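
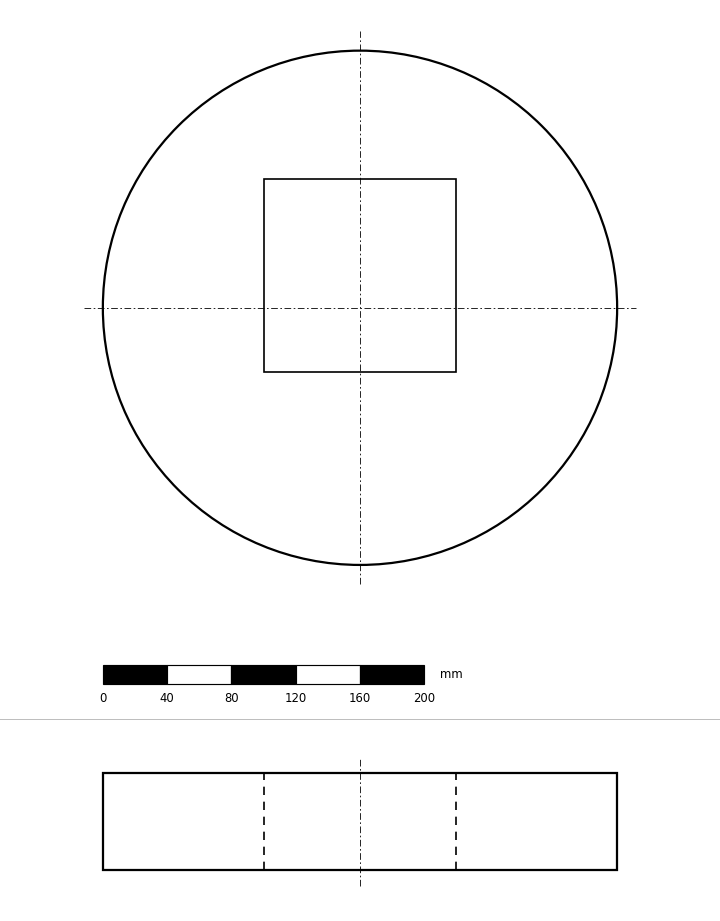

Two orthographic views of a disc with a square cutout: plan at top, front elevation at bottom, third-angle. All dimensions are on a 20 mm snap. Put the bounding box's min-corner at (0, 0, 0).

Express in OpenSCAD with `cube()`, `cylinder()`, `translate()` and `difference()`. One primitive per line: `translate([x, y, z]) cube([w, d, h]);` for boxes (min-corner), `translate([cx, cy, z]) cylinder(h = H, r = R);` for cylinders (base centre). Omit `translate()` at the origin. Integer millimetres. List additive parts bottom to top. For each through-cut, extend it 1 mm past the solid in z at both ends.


difference() {
  translate([160, 160, 0]) cylinder(h = 60, r = 160);
  translate([100, 120, -1]) cube([120, 120, 62]);
}


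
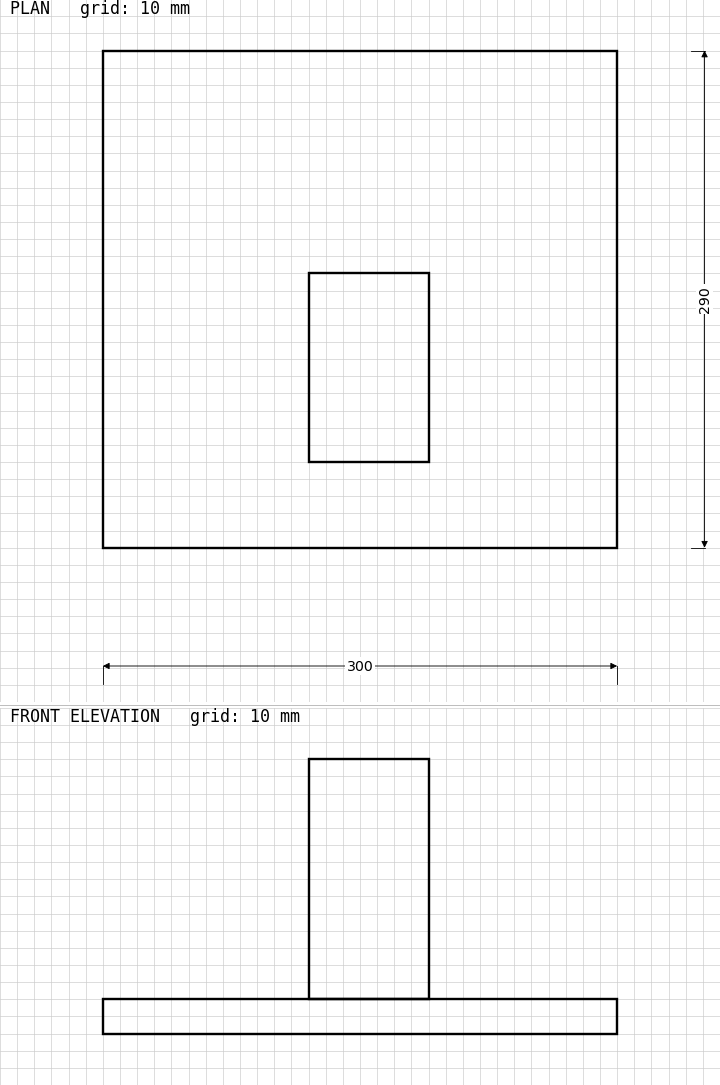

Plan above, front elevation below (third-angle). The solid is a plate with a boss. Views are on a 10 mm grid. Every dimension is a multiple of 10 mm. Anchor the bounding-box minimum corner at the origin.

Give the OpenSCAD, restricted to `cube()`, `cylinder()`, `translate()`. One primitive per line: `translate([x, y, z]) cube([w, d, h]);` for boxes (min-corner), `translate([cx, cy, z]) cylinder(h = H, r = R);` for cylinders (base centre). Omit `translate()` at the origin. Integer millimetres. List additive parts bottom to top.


cube([300, 290, 20]);
translate([120, 50, 20]) cube([70, 110, 140]);


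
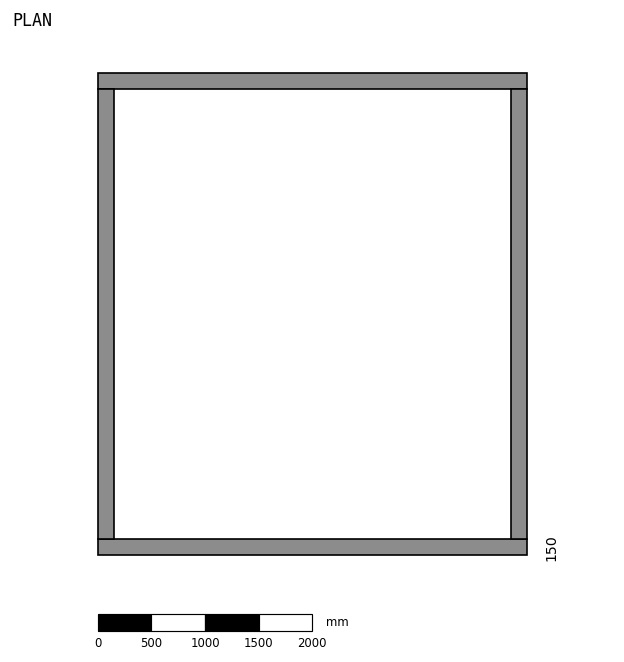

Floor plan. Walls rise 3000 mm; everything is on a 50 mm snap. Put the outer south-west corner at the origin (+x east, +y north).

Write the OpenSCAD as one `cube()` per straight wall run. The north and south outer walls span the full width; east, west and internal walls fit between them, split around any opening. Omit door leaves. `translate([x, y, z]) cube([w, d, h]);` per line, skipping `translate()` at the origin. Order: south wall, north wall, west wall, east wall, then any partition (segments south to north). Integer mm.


cube([4000, 150, 3000]);
translate([0, 4350, 0]) cube([4000, 150, 3000]);
translate([0, 150, 0]) cube([150, 4200, 3000]);
translate([3850, 150, 0]) cube([150, 4200, 3000]);


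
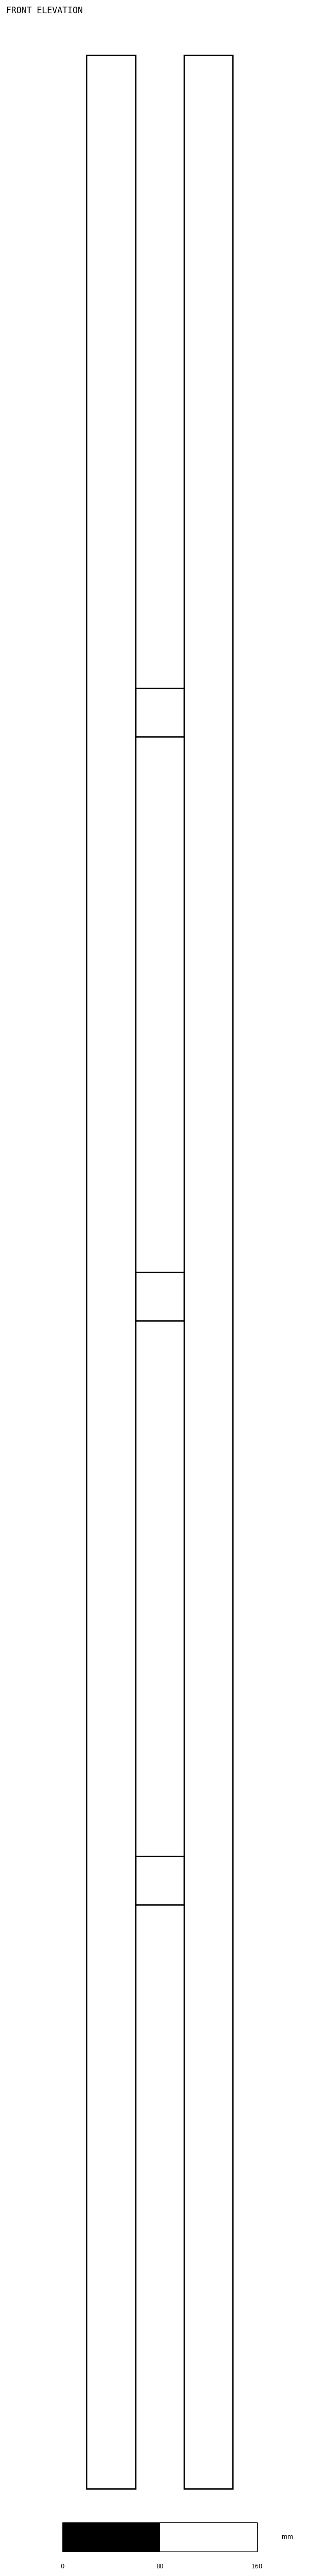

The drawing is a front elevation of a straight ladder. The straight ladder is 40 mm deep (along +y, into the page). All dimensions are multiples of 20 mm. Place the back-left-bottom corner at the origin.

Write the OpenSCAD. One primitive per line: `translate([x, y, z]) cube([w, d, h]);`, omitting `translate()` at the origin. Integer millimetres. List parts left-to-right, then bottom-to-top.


cube([40, 40, 2000]);
translate([40, 0, 480]) cube([40, 40, 40]);
translate([40, 0, 960]) cube([40, 40, 40]);
translate([40, 0, 1440]) cube([40, 40, 40]);
translate([80, 0, 0]) cube([40, 40, 2000]);


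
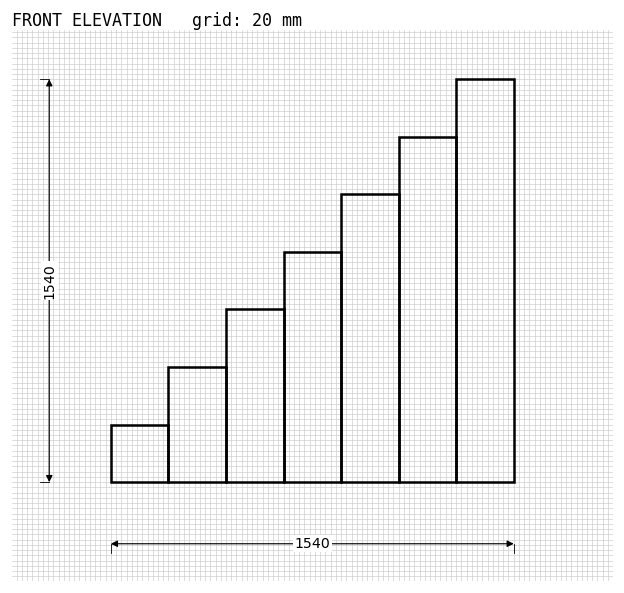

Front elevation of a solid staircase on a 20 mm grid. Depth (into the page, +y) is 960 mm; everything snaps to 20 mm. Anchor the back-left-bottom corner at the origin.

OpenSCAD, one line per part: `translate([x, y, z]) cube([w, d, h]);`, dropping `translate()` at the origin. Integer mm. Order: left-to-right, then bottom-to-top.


cube([220, 960, 220]);
translate([220, 0, 0]) cube([220, 960, 440]);
translate([440, 0, 0]) cube([220, 960, 660]);
translate([660, 0, 0]) cube([220, 960, 880]);
translate([880, 0, 0]) cube([220, 960, 1100]);
translate([1100, 0, 0]) cube([220, 960, 1320]);
translate([1320, 0, 0]) cube([220, 960, 1540]);


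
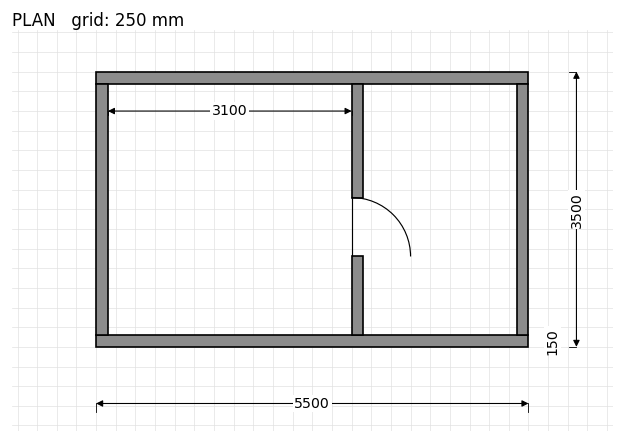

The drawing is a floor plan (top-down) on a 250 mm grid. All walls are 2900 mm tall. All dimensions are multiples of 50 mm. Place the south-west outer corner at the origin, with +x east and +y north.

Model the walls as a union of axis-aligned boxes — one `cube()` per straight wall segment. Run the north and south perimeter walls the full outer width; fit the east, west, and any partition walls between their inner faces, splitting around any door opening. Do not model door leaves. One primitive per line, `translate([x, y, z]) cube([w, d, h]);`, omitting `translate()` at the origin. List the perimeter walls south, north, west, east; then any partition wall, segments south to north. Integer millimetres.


cube([5500, 150, 2900]);
translate([0, 3350, 0]) cube([5500, 150, 2900]);
translate([0, 150, 0]) cube([150, 3200, 2900]);
translate([5350, 150, 0]) cube([150, 3200, 2900]);
translate([3250, 150, 0]) cube([150, 1000, 2900]);
translate([3250, 1900, 0]) cube([150, 1450, 2900]);


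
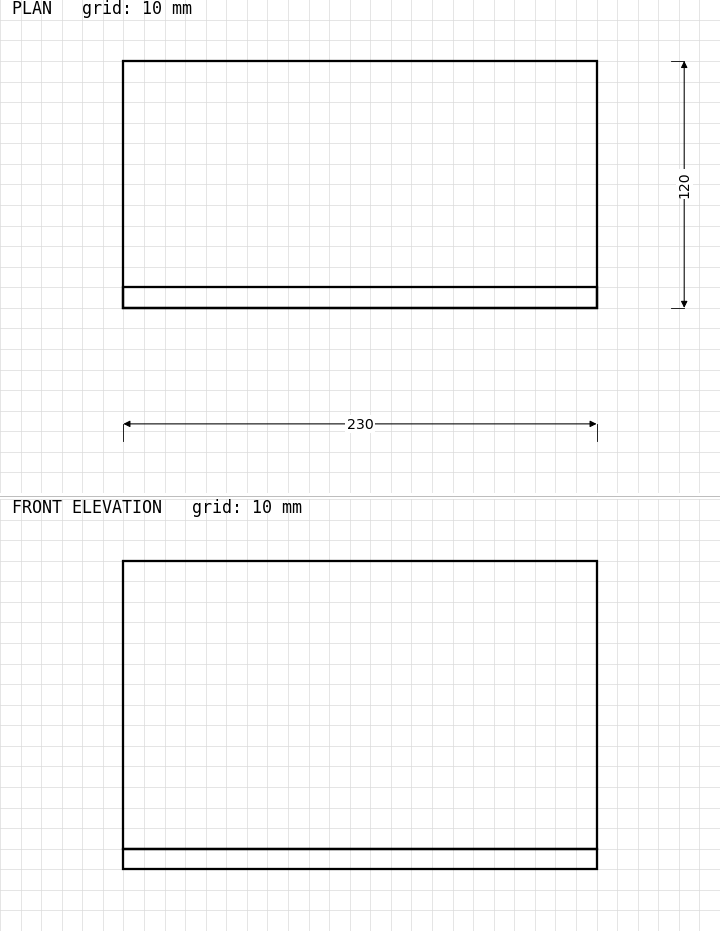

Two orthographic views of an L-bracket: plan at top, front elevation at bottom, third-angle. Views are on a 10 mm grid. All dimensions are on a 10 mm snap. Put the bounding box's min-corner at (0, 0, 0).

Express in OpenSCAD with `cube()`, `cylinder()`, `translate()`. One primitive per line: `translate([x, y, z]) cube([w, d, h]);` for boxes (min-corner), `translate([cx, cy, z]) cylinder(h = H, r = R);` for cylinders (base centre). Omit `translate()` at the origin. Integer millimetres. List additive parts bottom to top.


cube([230, 120, 10]);
translate([0, 0, 10]) cube([230, 10, 140]);


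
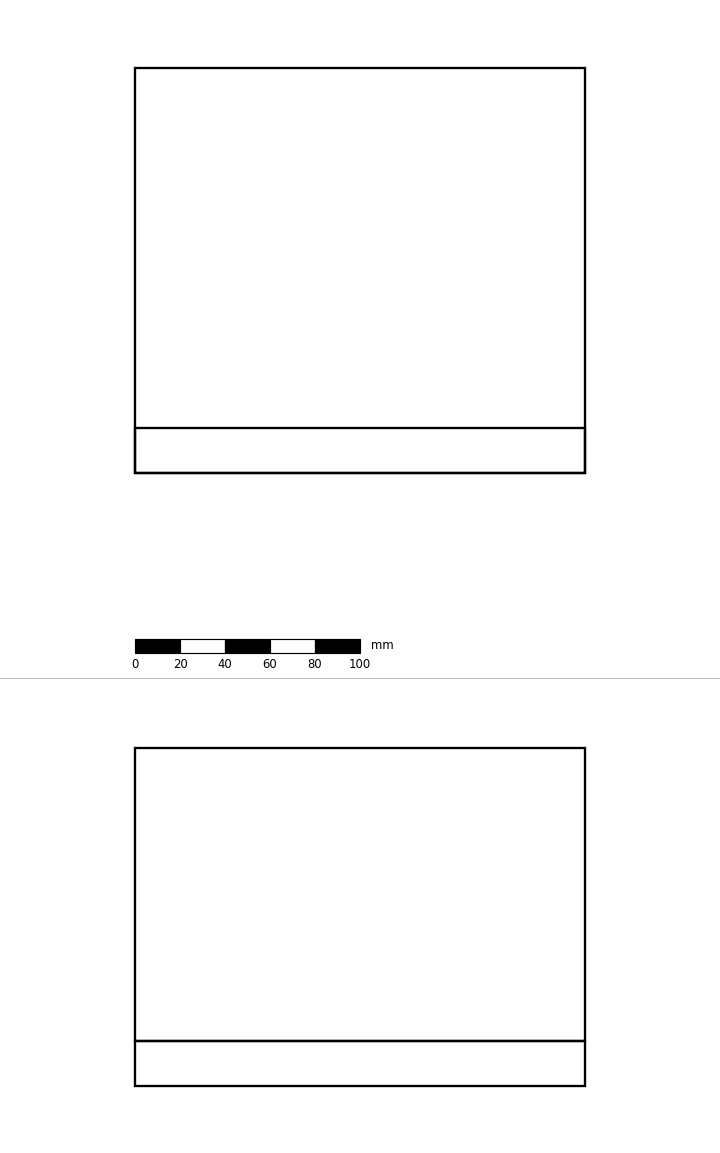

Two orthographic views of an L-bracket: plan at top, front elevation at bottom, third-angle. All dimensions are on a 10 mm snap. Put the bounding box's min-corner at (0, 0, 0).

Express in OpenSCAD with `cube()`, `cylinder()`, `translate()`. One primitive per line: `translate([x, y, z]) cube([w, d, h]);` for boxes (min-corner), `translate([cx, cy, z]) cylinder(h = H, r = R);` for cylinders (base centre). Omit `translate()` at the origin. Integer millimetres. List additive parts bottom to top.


cube([200, 180, 20]);
translate([0, 0, 20]) cube([200, 20, 130]);


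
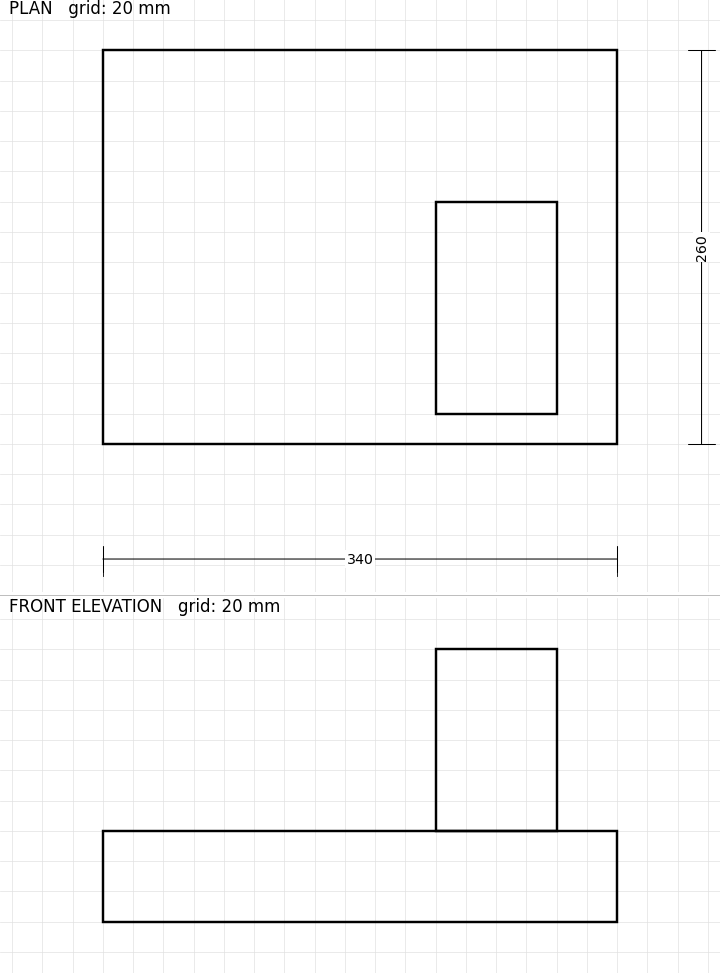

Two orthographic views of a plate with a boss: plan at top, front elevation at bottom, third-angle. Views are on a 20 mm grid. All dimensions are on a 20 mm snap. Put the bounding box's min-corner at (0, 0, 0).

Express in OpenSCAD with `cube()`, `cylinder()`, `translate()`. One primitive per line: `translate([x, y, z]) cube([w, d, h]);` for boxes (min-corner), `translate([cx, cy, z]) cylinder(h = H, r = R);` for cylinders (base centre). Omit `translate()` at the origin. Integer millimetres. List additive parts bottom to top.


cube([340, 260, 60]);
translate([220, 20, 60]) cube([80, 140, 120]);


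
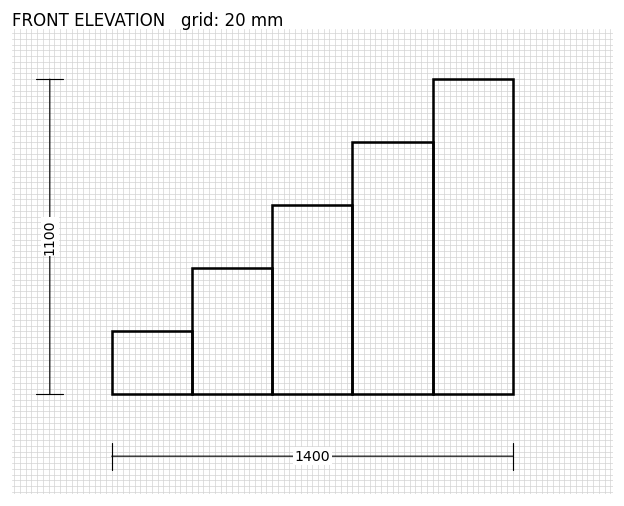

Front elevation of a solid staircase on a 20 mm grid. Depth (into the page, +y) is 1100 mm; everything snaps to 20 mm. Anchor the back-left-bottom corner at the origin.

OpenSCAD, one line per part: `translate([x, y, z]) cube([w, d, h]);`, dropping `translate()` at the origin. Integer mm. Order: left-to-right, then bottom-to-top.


cube([280, 1100, 220]);
translate([280, 0, 0]) cube([280, 1100, 440]);
translate([560, 0, 0]) cube([280, 1100, 660]);
translate([840, 0, 0]) cube([280, 1100, 880]);
translate([1120, 0, 0]) cube([280, 1100, 1100]);


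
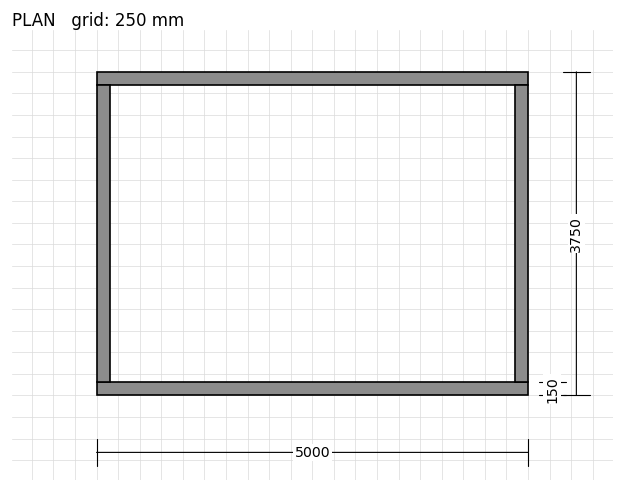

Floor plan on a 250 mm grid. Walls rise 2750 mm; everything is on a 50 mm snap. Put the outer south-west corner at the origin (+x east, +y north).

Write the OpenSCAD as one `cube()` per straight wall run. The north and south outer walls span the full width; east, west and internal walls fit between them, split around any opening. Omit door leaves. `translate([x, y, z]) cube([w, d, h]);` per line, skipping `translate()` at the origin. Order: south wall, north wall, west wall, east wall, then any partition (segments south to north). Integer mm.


cube([5000, 150, 2750]);
translate([0, 3600, 0]) cube([5000, 150, 2750]);
translate([0, 150, 0]) cube([150, 3450, 2750]);
translate([4850, 150, 0]) cube([150, 3450, 2750]);


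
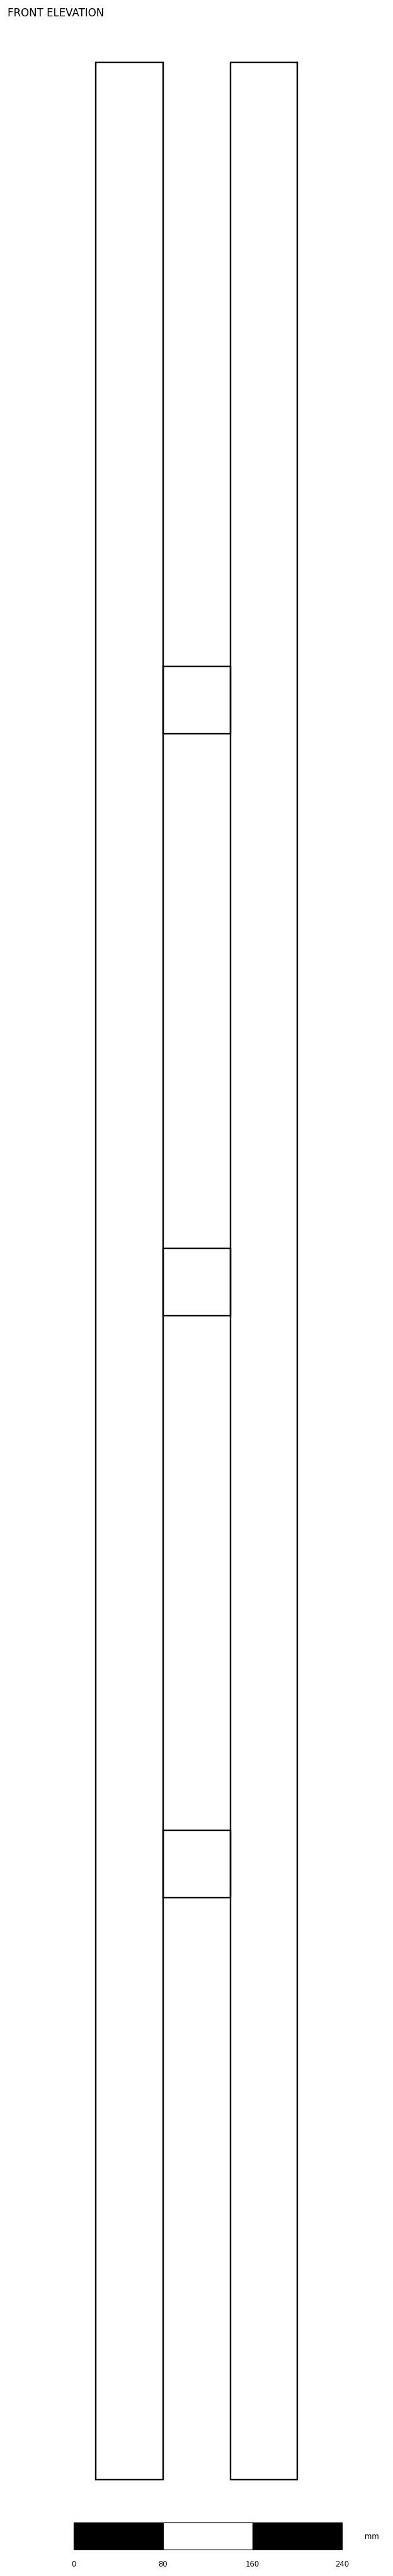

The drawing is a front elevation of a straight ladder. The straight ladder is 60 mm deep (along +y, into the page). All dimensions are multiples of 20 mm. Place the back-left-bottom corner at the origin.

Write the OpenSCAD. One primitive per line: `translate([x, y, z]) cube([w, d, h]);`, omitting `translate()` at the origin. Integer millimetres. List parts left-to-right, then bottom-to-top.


cube([60, 60, 2160]);
translate([60, 0, 520]) cube([60, 60, 60]);
translate([60, 0, 1040]) cube([60, 60, 60]);
translate([60, 0, 1560]) cube([60, 60, 60]);
translate([120, 0, 0]) cube([60, 60, 2160]);


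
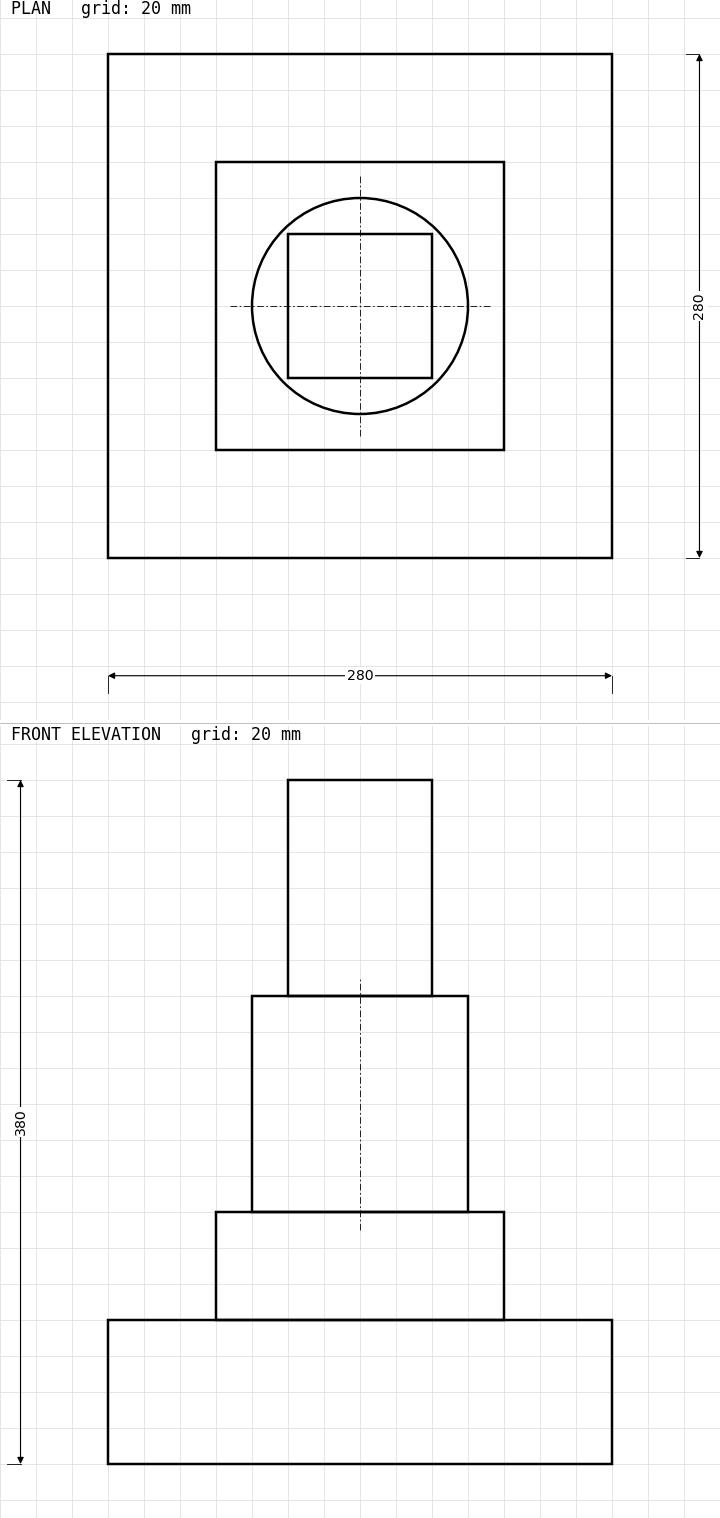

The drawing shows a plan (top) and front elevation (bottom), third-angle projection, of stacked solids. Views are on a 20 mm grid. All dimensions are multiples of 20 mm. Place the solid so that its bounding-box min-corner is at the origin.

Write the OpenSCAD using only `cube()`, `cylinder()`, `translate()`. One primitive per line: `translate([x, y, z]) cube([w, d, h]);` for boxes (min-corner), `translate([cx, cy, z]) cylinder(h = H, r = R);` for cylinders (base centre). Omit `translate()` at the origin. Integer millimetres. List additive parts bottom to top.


cube([280, 280, 80]);
translate([60, 60, 80]) cube([160, 160, 60]);
translate([140, 140, 140]) cylinder(h = 120, r = 60);
translate([100, 100, 260]) cube([80, 80, 120]);


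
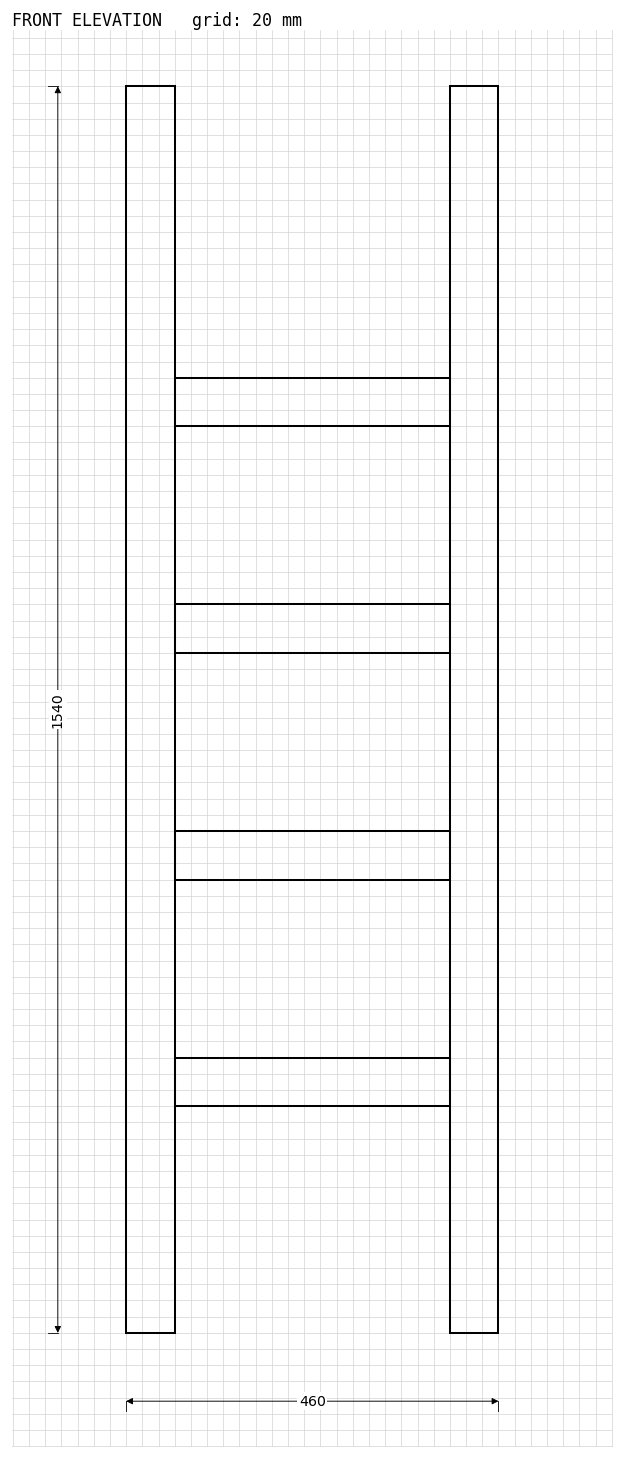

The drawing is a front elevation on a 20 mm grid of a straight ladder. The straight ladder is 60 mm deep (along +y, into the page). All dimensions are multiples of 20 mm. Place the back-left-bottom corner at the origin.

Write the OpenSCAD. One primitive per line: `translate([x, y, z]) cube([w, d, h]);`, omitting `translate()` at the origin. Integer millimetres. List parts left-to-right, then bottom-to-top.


cube([60, 60, 1540]);
translate([60, 0, 280]) cube([340, 60, 60]);
translate([60, 0, 560]) cube([340, 60, 60]);
translate([60, 0, 840]) cube([340, 60, 60]);
translate([60, 0, 1120]) cube([340, 60, 60]);
translate([400, 0, 0]) cube([60, 60, 1540]);


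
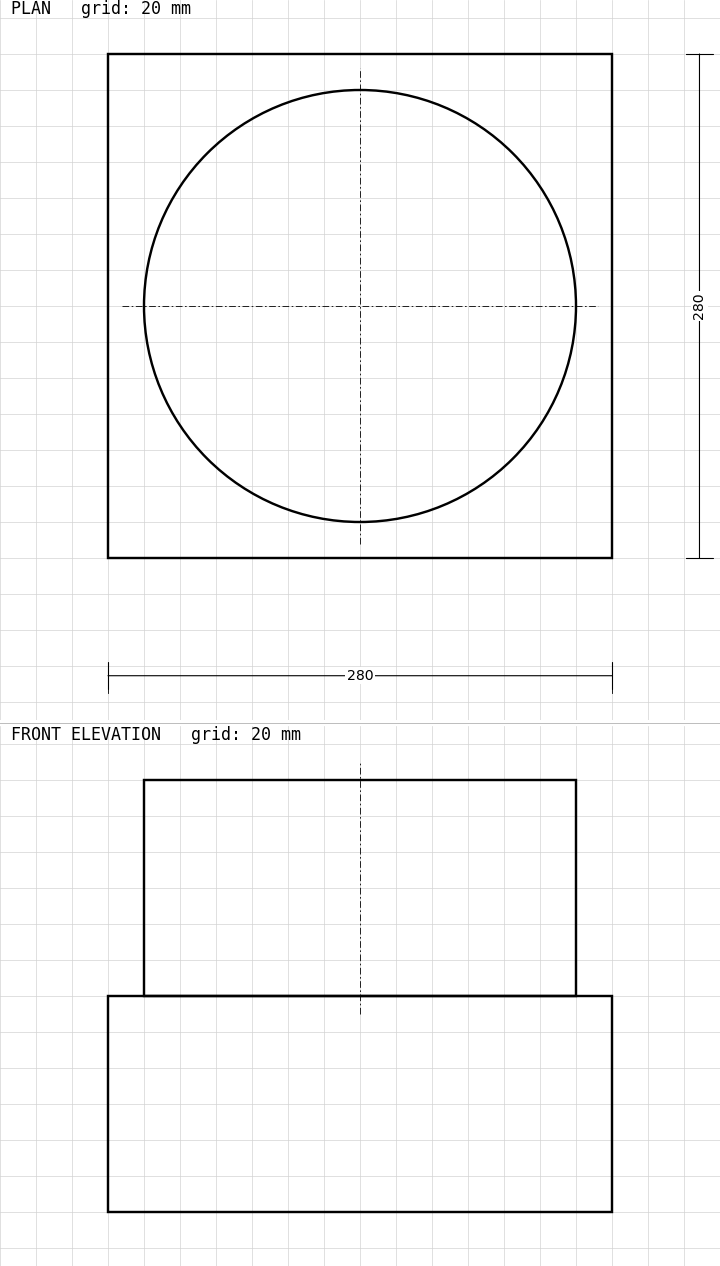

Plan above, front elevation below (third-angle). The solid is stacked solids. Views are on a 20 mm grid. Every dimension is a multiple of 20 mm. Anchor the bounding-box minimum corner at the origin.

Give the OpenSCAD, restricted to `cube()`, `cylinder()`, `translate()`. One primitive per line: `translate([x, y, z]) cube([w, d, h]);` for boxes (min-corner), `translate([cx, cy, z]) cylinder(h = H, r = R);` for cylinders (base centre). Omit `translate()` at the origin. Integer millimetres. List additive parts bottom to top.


cube([280, 280, 120]);
translate([140, 140, 120]) cylinder(h = 120, r = 120);


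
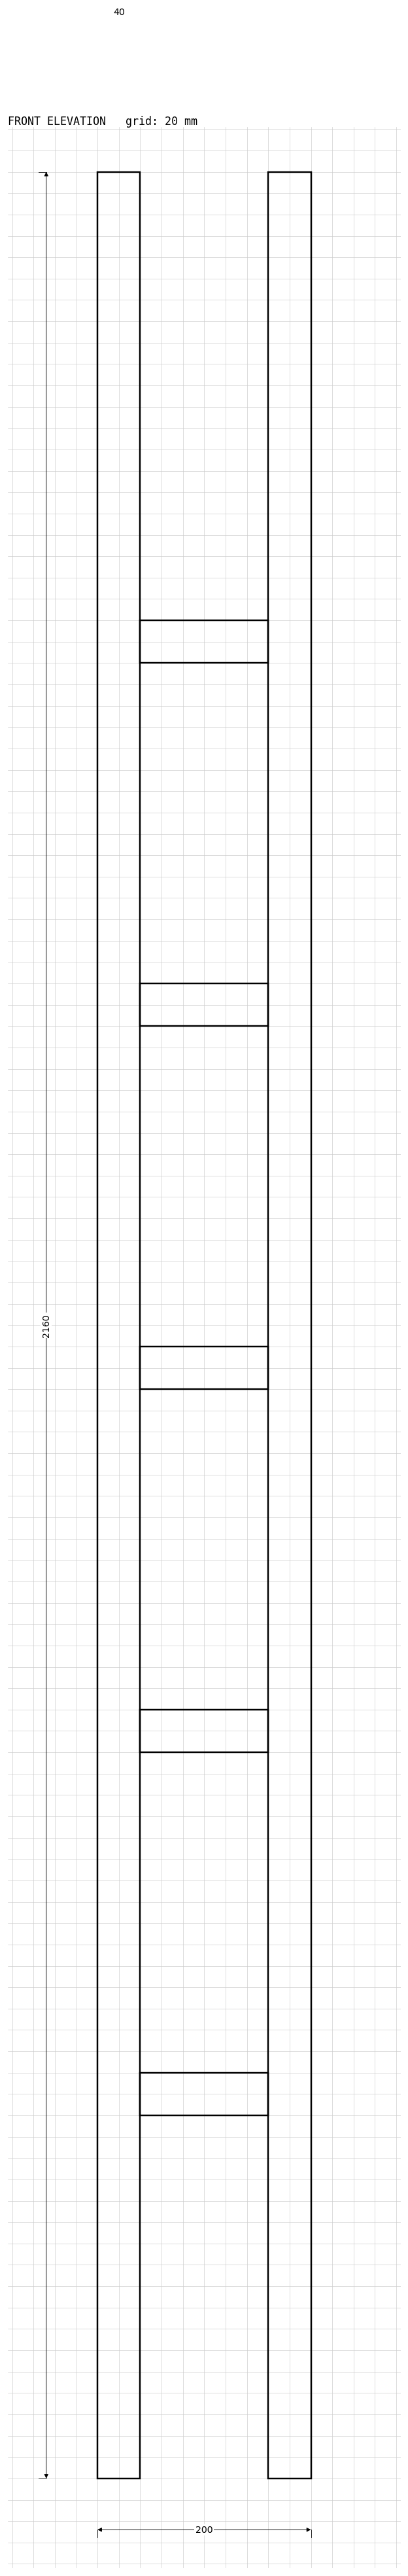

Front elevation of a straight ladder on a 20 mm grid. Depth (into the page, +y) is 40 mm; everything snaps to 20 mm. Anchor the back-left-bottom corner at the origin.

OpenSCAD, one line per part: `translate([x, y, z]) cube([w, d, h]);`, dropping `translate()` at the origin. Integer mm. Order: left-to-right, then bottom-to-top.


cube([40, 40, 2160]);
translate([40, 0, 340]) cube([120, 40, 40]);
translate([40, 0, 680]) cube([120, 40, 40]);
translate([40, 0, 1020]) cube([120, 40, 40]);
translate([40, 0, 1360]) cube([120, 40, 40]);
translate([40, 0, 1700]) cube([120, 40, 40]);
translate([160, 0, 0]) cube([40, 40, 2160]);


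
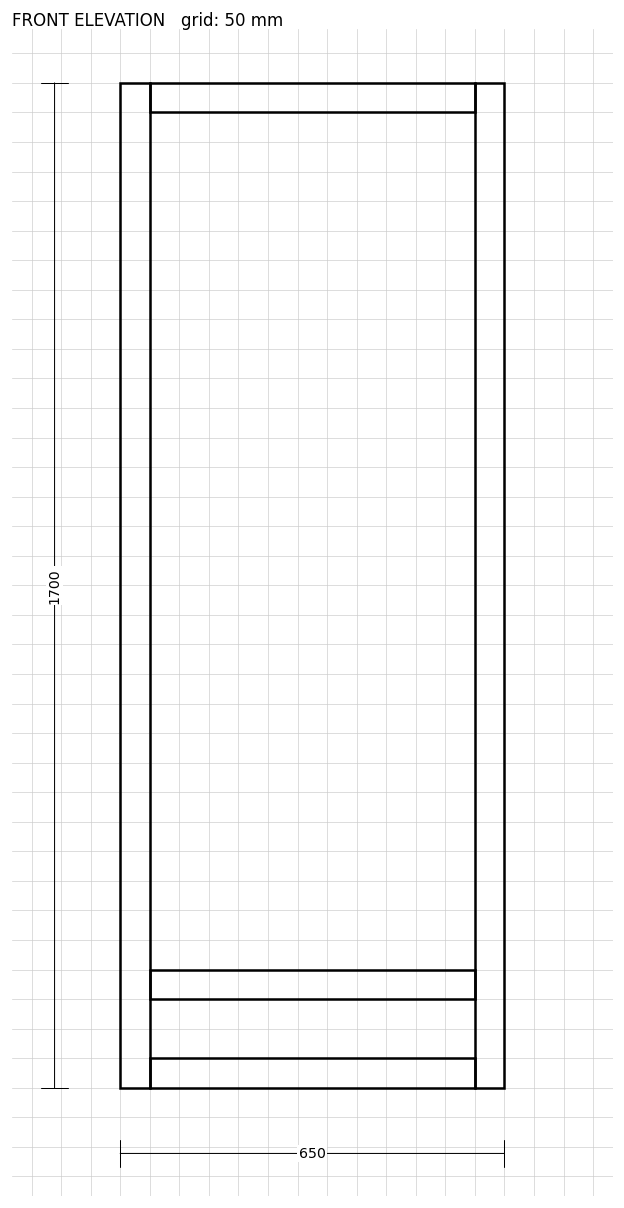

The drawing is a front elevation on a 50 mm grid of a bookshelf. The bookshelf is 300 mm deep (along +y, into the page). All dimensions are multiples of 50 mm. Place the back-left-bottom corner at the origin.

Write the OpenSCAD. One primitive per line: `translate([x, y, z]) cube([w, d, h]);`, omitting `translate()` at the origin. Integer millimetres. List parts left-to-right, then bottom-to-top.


cube([50, 300, 1700]);
translate([50, 0, 0]) cube([550, 300, 50]);
translate([50, 0, 150]) cube([550, 300, 50]);
translate([50, 0, 1650]) cube([550, 300, 50]);
translate([600, 0, 0]) cube([50, 300, 1700]);


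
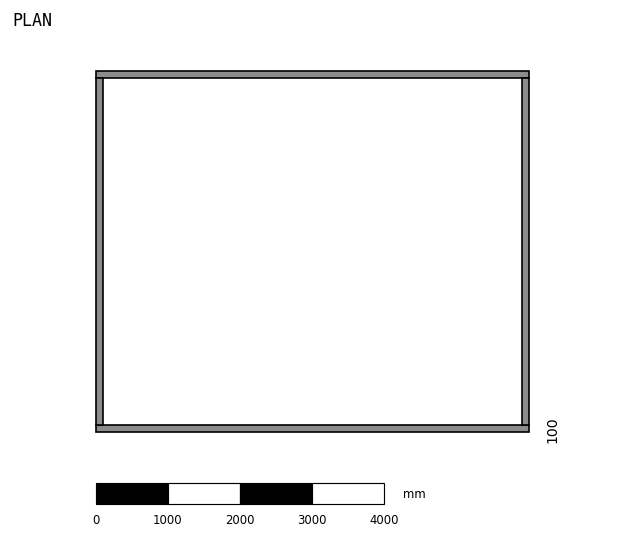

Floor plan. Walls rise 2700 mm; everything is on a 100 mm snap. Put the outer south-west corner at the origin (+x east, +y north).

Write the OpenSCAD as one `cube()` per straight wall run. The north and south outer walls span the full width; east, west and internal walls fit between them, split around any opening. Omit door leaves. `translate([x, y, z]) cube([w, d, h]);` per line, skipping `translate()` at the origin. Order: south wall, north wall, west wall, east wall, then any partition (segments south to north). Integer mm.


cube([6000, 100, 2700]);
translate([0, 4900, 0]) cube([6000, 100, 2700]);
translate([0, 100, 0]) cube([100, 4800, 2700]);
translate([5900, 100, 0]) cube([100, 4800, 2700]);


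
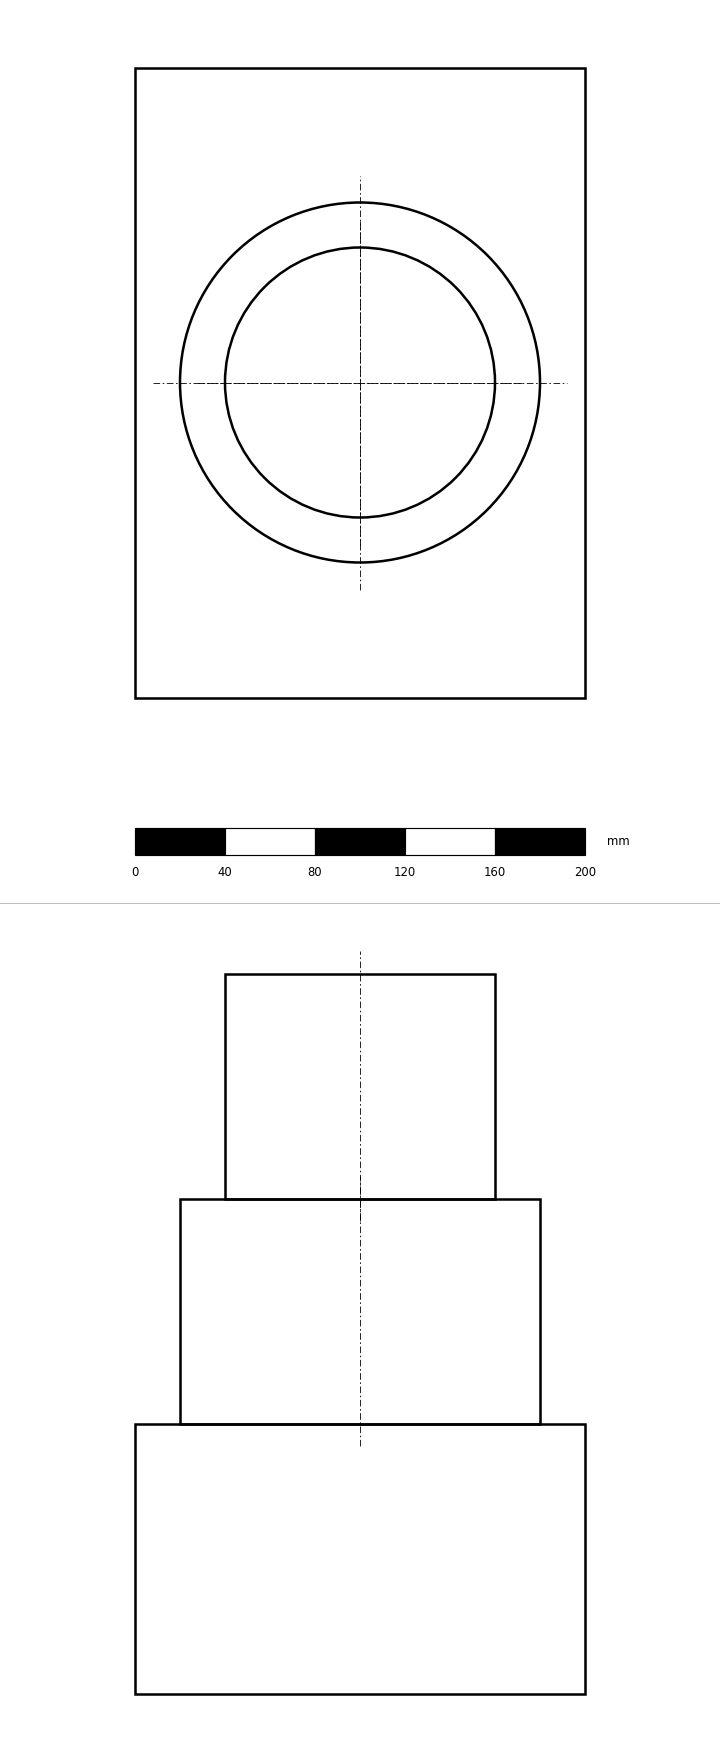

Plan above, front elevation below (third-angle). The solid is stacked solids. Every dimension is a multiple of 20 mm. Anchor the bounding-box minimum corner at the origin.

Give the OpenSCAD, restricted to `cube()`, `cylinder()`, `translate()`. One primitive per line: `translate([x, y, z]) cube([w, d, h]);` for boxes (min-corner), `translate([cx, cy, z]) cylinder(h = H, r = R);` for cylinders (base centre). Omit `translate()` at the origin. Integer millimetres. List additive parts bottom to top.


cube([200, 280, 120]);
translate([100, 140, 120]) cylinder(h = 100, r = 80);
translate([100, 140, 220]) cylinder(h = 100, r = 60);


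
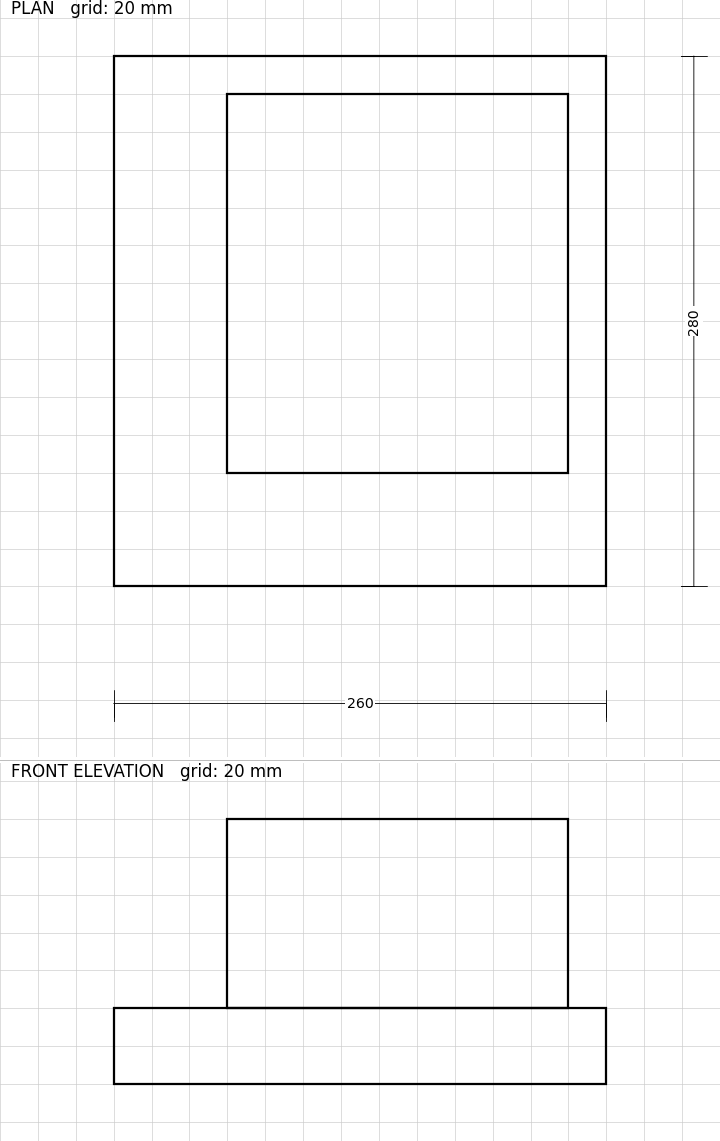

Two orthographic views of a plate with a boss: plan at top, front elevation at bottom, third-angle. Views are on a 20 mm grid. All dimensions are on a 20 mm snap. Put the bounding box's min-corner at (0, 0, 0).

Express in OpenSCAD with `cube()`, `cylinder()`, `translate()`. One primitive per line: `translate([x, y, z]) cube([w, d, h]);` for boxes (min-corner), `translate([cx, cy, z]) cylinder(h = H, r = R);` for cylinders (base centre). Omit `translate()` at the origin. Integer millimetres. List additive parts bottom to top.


cube([260, 280, 40]);
translate([60, 60, 40]) cube([180, 200, 100]);


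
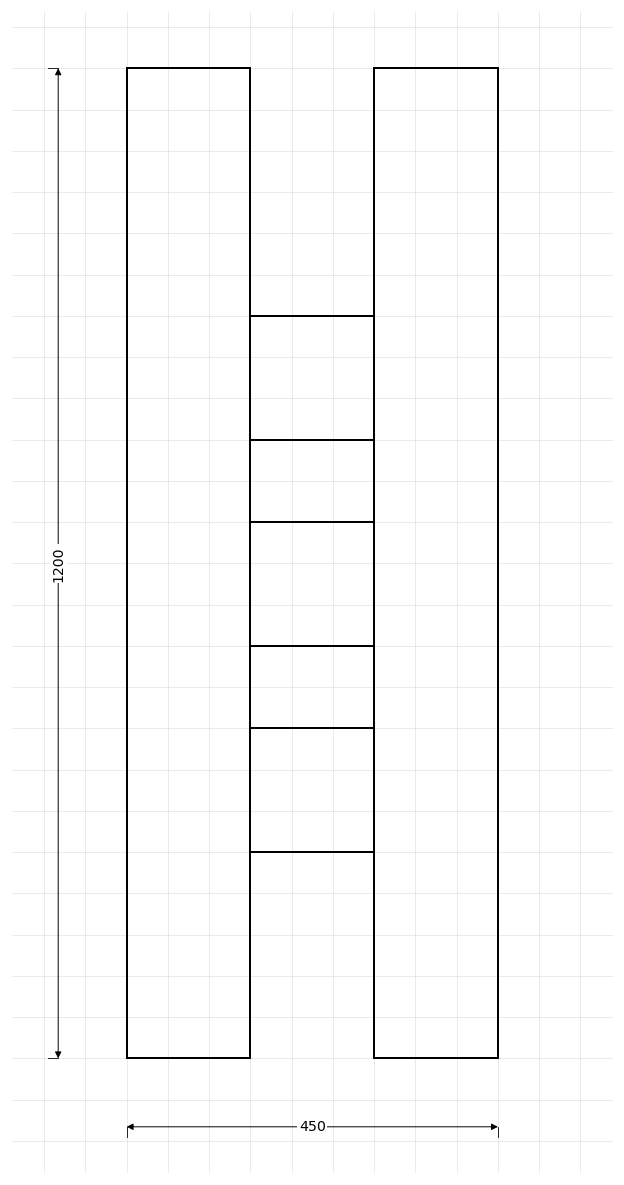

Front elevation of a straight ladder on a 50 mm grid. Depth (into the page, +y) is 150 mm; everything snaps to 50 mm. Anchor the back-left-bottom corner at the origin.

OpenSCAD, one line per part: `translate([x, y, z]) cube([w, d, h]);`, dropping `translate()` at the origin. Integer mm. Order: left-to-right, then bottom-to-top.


cube([150, 150, 1200]);
translate([150, 0, 250]) cube([150, 150, 150]);
translate([150, 0, 500]) cube([150, 150, 150]);
translate([150, 0, 750]) cube([150, 150, 150]);
translate([300, 0, 0]) cube([150, 150, 1200]);


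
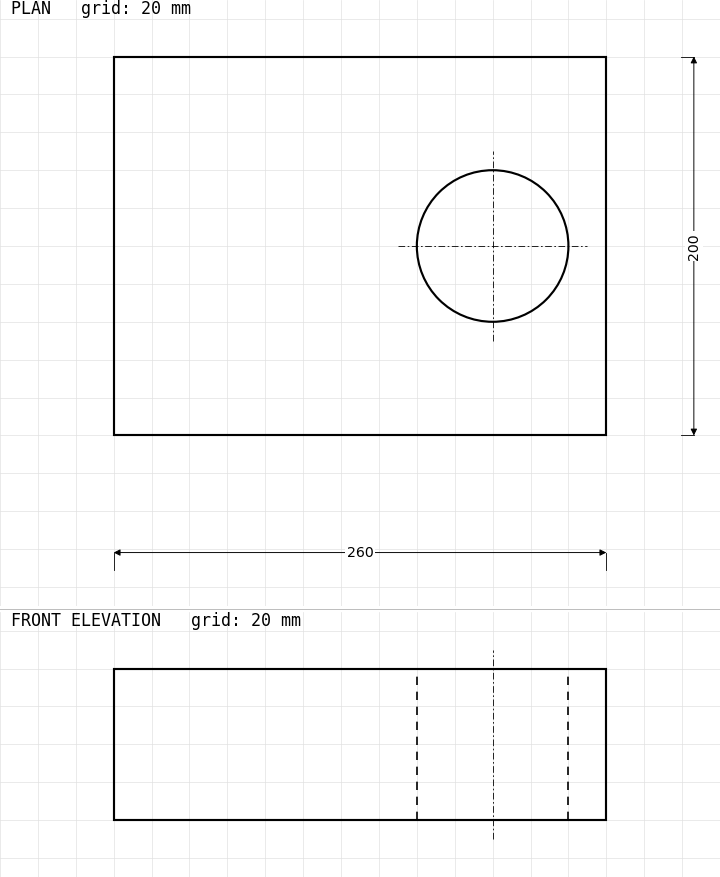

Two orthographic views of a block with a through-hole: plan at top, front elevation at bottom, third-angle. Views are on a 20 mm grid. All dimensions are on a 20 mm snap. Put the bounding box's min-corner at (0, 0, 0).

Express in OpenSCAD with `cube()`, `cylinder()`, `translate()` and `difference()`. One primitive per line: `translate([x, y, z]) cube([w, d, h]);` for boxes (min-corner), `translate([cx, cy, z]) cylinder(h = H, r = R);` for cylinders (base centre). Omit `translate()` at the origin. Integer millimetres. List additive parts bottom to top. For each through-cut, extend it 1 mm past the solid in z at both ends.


difference() {
  cube([260, 200, 80]);
  translate([200, 100, -1]) cylinder(h = 82, r = 40);
}


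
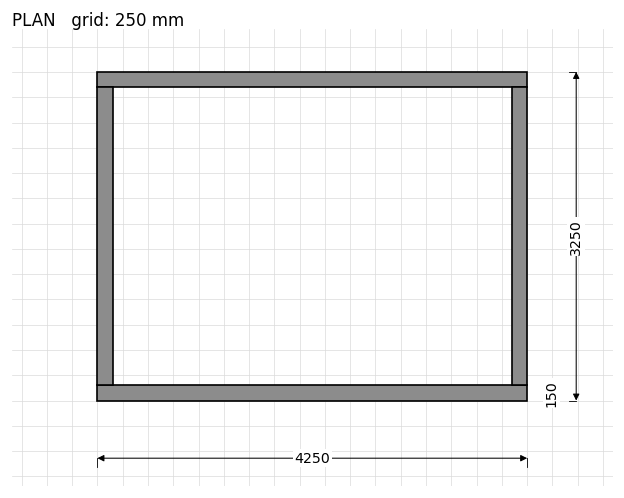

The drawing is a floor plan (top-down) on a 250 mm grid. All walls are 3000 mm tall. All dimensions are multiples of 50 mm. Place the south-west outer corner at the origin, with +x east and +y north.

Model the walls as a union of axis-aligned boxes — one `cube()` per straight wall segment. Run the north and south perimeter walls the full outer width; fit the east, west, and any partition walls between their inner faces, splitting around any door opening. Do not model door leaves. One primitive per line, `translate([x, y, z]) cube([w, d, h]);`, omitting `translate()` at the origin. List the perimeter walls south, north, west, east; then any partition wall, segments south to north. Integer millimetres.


cube([4250, 150, 3000]);
translate([0, 3100, 0]) cube([4250, 150, 3000]);
translate([0, 150, 0]) cube([150, 2950, 3000]);
translate([4100, 150, 0]) cube([150, 2950, 3000]);


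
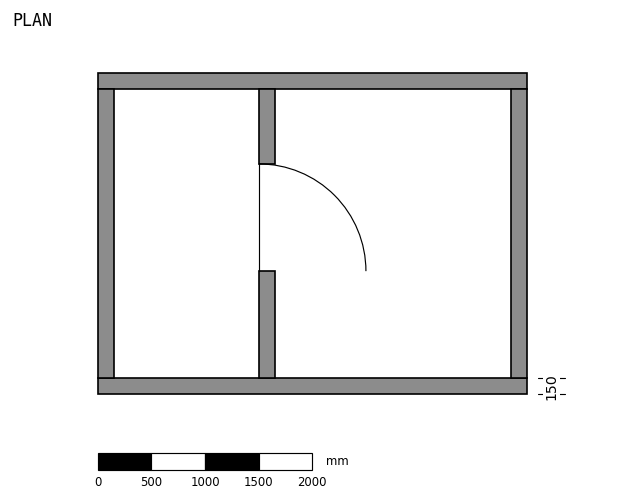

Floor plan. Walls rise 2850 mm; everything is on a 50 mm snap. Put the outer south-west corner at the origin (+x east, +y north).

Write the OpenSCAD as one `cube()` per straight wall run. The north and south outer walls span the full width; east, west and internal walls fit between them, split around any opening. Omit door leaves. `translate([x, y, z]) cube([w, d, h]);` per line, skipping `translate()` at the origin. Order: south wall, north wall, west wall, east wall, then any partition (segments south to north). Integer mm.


cube([4000, 150, 2850]);
translate([0, 2850, 0]) cube([4000, 150, 2850]);
translate([0, 150, 0]) cube([150, 2700, 2850]);
translate([3850, 150, 0]) cube([150, 2700, 2850]);
translate([1500, 150, 0]) cube([150, 1000, 2850]);
translate([1500, 2150, 0]) cube([150, 700, 2850]);


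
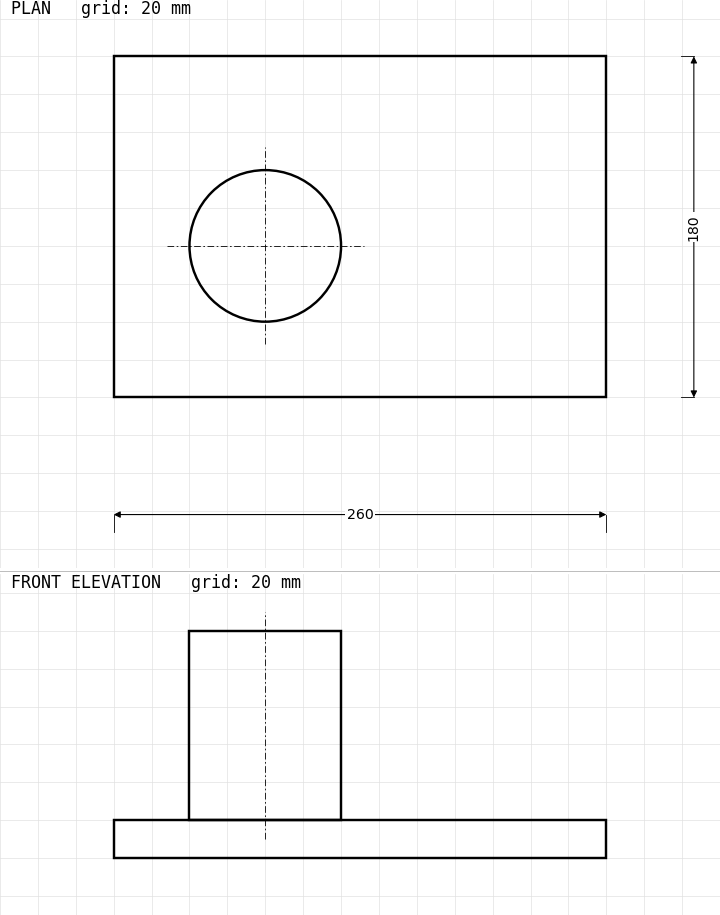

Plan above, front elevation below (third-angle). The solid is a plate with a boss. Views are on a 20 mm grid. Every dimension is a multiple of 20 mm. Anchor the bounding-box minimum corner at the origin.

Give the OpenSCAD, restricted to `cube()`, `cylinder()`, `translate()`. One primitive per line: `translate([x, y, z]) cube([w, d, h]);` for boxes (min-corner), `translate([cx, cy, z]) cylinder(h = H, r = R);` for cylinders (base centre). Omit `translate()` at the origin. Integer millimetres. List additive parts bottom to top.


cube([260, 180, 20]);
translate([80, 80, 20]) cylinder(h = 100, r = 40);


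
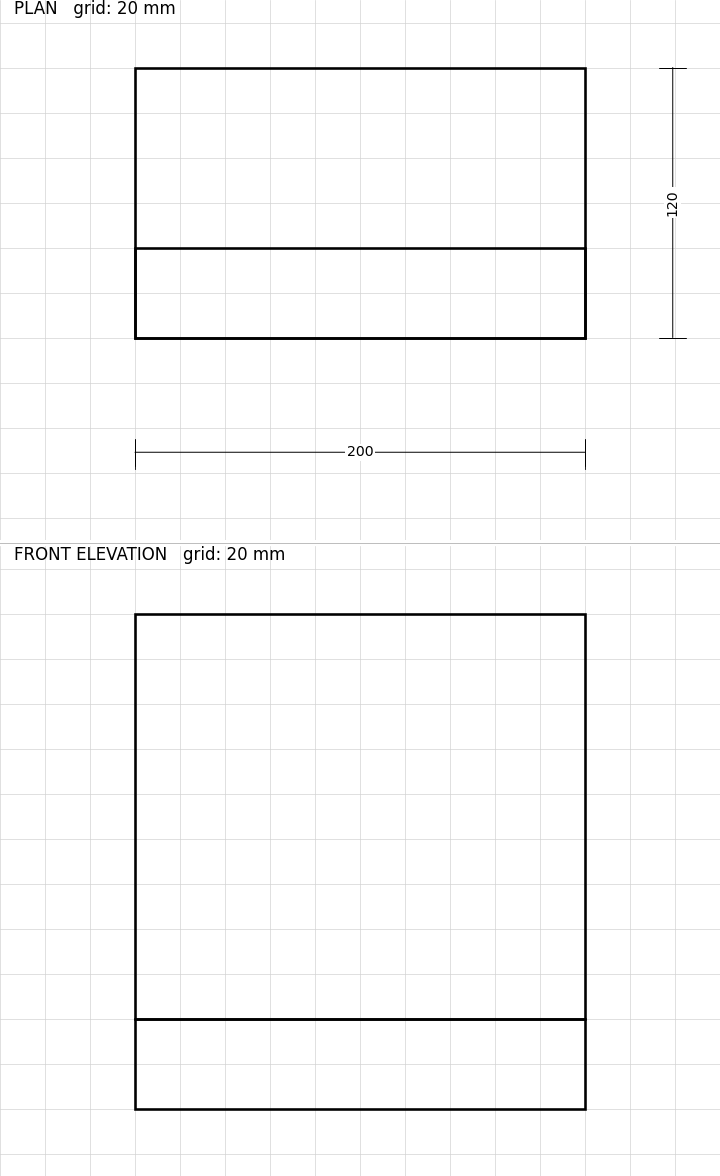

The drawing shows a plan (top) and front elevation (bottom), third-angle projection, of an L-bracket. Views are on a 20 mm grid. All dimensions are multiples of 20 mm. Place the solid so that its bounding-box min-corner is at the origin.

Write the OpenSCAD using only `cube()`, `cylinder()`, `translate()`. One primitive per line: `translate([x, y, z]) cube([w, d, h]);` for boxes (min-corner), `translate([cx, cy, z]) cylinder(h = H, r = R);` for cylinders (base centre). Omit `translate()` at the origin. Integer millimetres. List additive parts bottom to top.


cube([200, 120, 40]);
translate([0, 0, 40]) cube([200, 40, 180]);


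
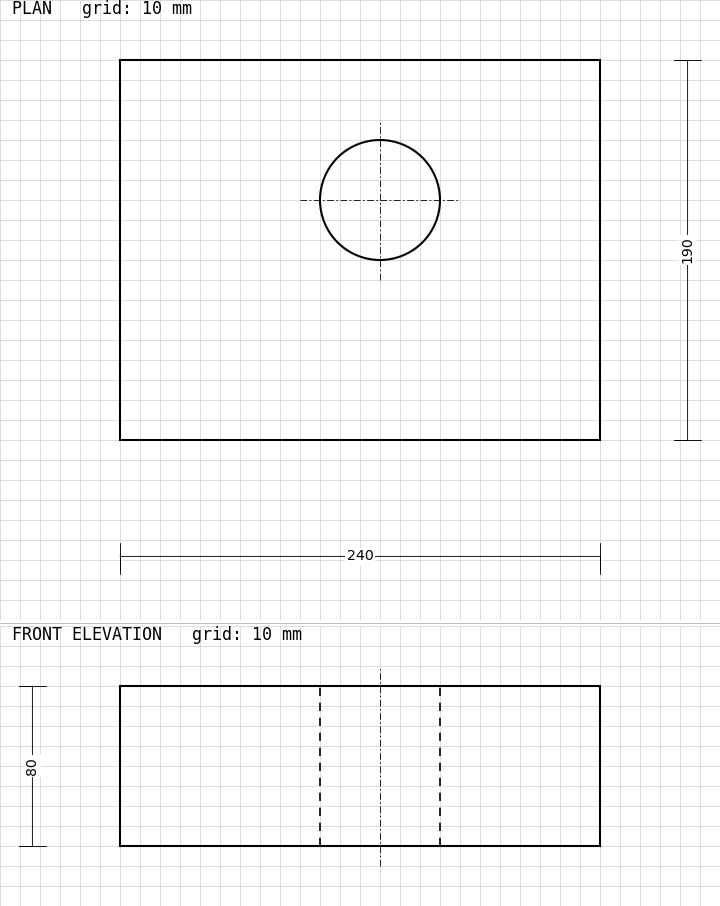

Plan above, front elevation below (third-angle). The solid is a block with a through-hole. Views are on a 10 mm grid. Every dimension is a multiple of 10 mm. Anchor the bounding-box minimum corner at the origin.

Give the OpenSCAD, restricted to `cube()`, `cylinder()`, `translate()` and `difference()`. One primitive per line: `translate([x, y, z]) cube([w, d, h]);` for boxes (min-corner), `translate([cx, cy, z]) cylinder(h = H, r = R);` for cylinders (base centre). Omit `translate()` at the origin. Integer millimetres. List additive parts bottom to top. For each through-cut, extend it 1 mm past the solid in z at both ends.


difference() {
  cube([240, 190, 80]);
  translate([130, 120, -1]) cylinder(h = 82, r = 30);
}


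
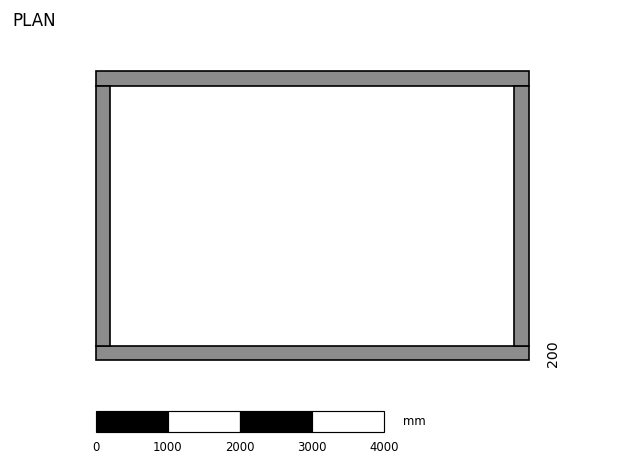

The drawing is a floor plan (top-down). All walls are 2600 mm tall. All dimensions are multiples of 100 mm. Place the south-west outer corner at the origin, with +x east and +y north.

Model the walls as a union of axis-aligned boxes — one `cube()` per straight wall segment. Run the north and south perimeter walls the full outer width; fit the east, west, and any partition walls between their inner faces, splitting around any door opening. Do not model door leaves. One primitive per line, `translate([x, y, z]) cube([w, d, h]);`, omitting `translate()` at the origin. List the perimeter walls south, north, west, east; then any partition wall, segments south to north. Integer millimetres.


cube([6000, 200, 2600]);
translate([0, 3800, 0]) cube([6000, 200, 2600]);
translate([0, 200, 0]) cube([200, 3600, 2600]);
translate([5800, 200, 0]) cube([200, 3600, 2600]);


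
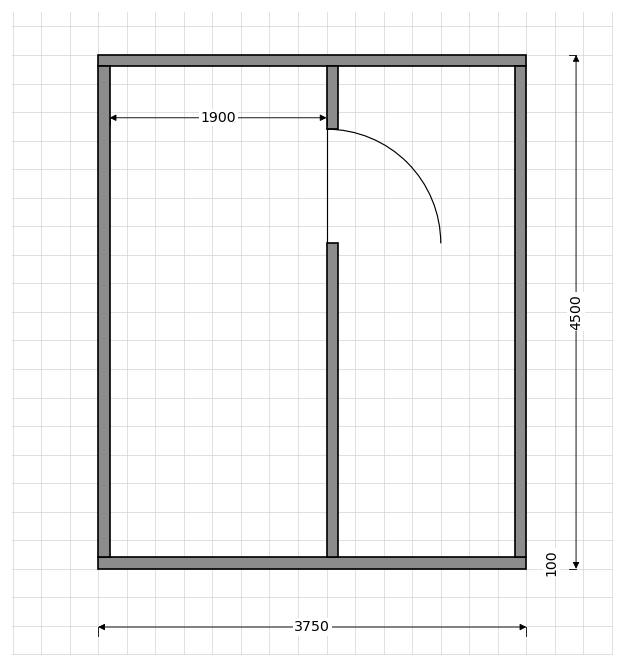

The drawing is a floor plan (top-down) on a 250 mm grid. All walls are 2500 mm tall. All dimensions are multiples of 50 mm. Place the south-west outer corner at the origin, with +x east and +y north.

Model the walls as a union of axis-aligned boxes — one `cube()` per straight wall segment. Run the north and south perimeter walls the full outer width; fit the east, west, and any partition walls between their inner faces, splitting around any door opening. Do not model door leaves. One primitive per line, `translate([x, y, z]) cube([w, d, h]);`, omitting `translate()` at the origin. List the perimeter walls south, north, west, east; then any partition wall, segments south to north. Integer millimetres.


cube([3750, 100, 2500]);
translate([0, 4400, 0]) cube([3750, 100, 2500]);
translate([0, 100, 0]) cube([100, 4300, 2500]);
translate([3650, 100, 0]) cube([100, 4300, 2500]);
translate([2000, 100, 0]) cube([100, 2750, 2500]);
translate([2000, 3850, 0]) cube([100, 550, 2500]);


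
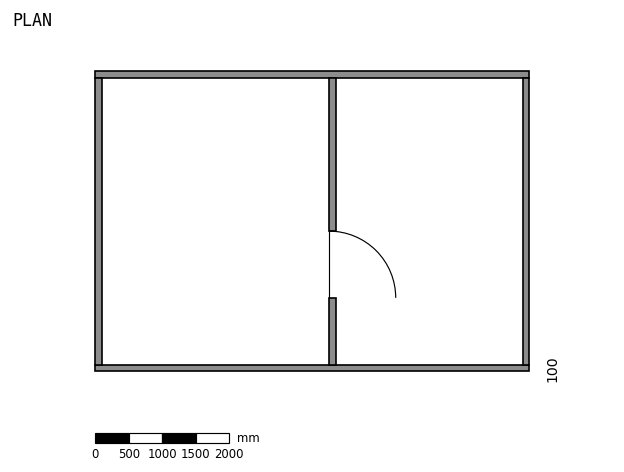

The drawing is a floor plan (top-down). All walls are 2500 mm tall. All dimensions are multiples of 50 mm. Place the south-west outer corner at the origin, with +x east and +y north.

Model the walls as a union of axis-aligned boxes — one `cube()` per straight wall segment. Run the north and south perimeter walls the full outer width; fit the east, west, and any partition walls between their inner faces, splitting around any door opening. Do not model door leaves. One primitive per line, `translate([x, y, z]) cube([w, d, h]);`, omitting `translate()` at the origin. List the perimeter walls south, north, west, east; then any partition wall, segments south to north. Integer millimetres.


cube([6500, 100, 2500]);
translate([0, 4400, 0]) cube([6500, 100, 2500]);
translate([0, 100, 0]) cube([100, 4300, 2500]);
translate([6400, 100, 0]) cube([100, 4300, 2500]);
translate([3500, 100, 0]) cube([100, 1000, 2500]);
translate([3500, 2100, 0]) cube([100, 2300, 2500]);


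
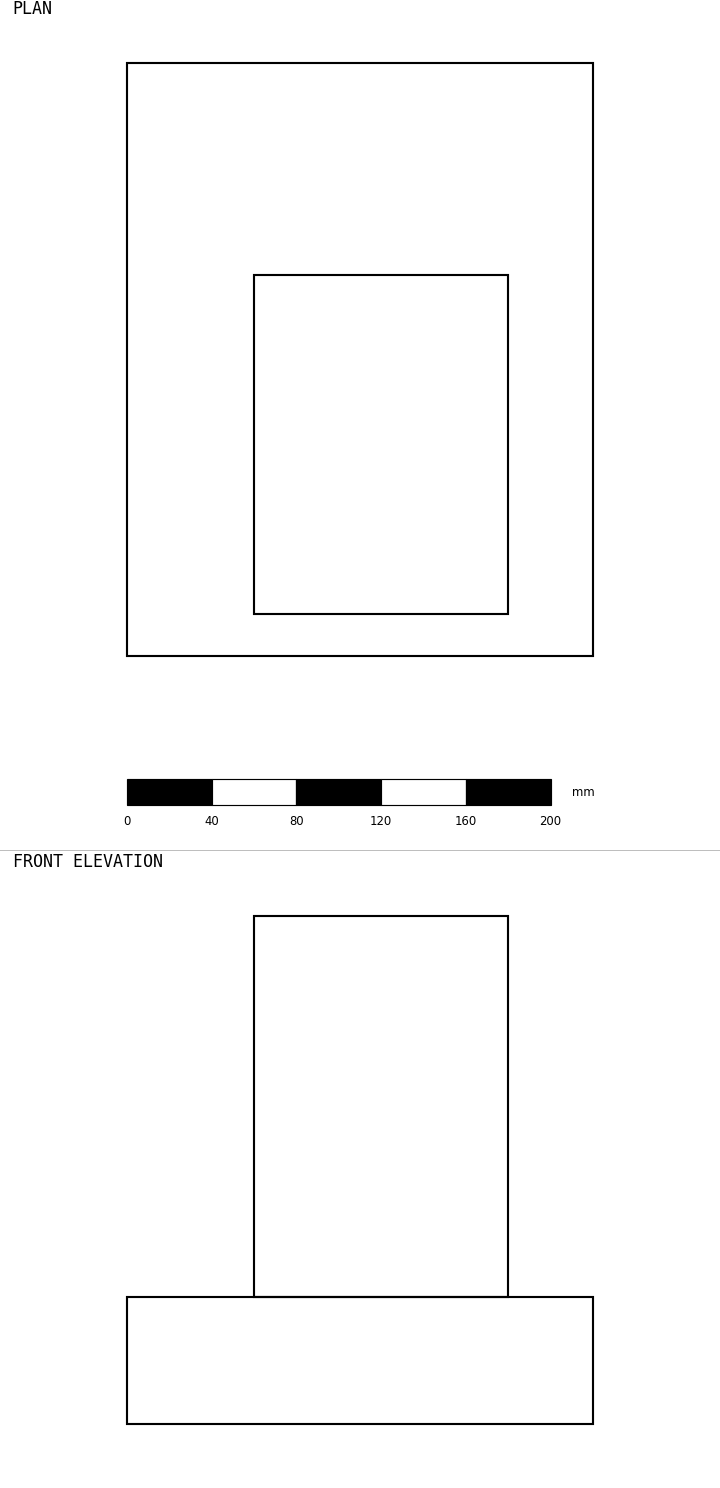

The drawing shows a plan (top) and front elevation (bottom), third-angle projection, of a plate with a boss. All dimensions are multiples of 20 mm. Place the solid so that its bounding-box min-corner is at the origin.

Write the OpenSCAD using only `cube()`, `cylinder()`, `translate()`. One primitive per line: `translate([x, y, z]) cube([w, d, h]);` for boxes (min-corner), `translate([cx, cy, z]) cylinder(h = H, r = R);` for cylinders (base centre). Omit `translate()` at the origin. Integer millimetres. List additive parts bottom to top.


cube([220, 280, 60]);
translate([60, 20, 60]) cube([120, 160, 180]);


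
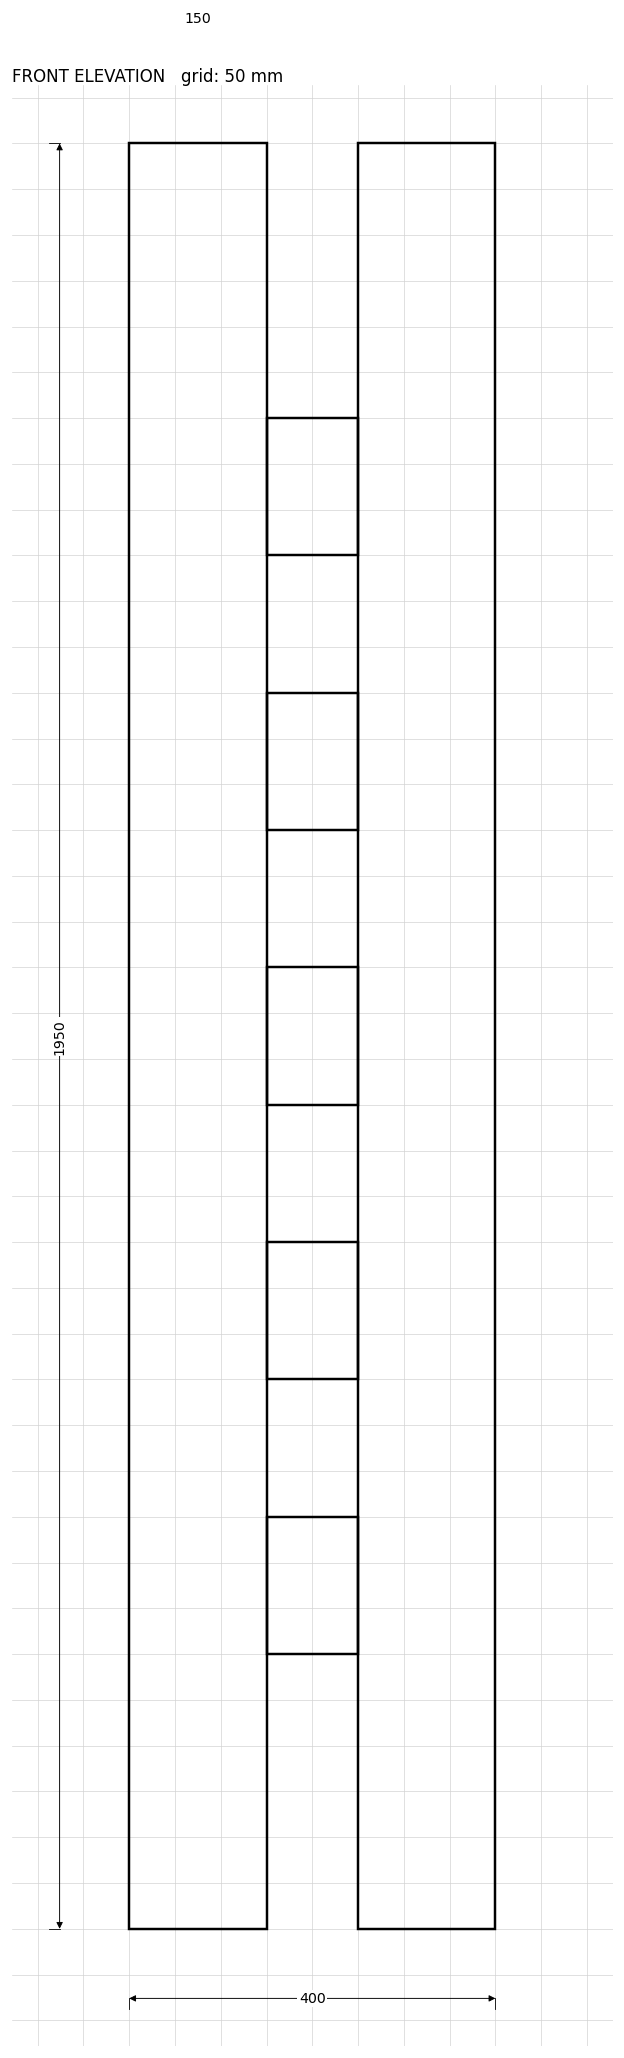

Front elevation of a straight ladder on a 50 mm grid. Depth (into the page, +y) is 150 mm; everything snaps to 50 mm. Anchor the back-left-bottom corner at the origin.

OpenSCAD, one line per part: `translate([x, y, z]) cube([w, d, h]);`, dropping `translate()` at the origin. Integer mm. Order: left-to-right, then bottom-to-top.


cube([150, 150, 1950]);
translate([150, 0, 300]) cube([100, 150, 150]);
translate([150, 0, 600]) cube([100, 150, 150]);
translate([150, 0, 900]) cube([100, 150, 150]);
translate([150, 0, 1200]) cube([100, 150, 150]);
translate([150, 0, 1500]) cube([100, 150, 150]);
translate([250, 0, 0]) cube([150, 150, 1950]);


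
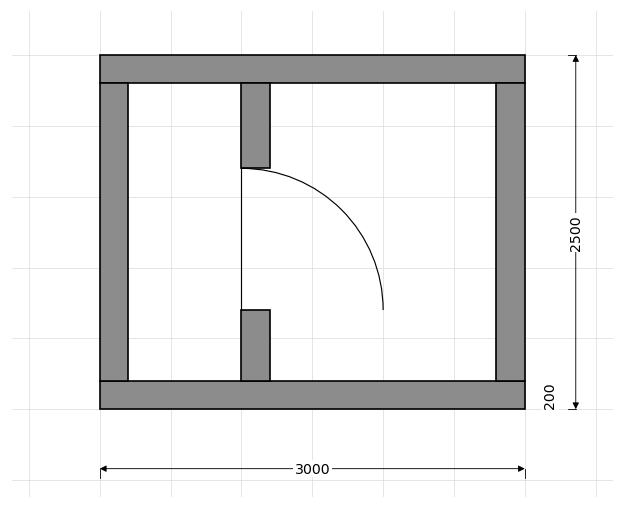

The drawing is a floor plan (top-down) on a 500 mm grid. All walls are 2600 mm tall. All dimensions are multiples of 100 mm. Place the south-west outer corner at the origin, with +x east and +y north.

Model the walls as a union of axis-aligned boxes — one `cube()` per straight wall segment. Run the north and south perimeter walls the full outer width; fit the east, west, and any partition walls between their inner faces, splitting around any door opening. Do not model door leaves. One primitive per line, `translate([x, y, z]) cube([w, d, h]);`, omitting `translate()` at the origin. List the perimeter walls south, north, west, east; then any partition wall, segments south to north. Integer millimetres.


cube([3000, 200, 2600]);
translate([0, 2300, 0]) cube([3000, 200, 2600]);
translate([0, 200, 0]) cube([200, 2100, 2600]);
translate([2800, 200, 0]) cube([200, 2100, 2600]);
translate([1000, 200, 0]) cube([200, 500, 2600]);
translate([1000, 1700, 0]) cube([200, 600, 2600]);


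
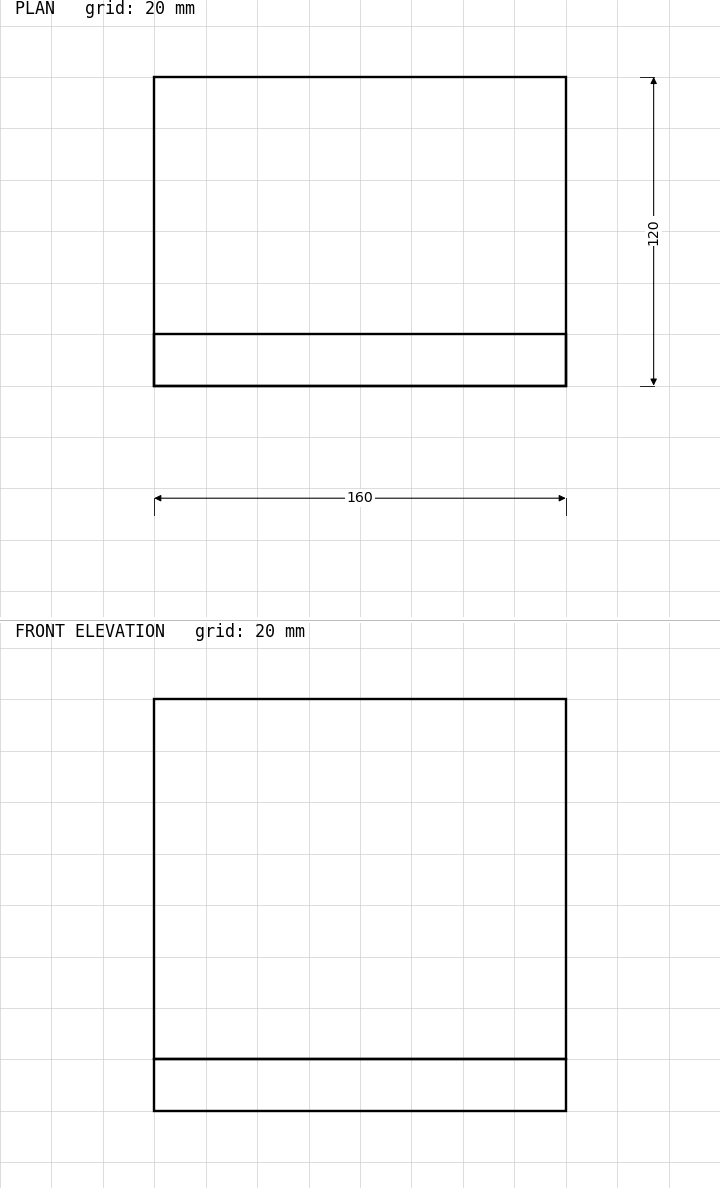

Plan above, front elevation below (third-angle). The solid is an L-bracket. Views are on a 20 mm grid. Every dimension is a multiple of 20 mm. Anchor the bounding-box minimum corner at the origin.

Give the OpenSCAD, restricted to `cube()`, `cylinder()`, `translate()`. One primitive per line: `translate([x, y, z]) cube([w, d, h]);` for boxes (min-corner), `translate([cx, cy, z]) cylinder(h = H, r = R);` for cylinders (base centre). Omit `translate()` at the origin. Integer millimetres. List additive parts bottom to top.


cube([160, 120, 20]);
translate([0, 0, 20]) cube([160, 20, 140]);
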